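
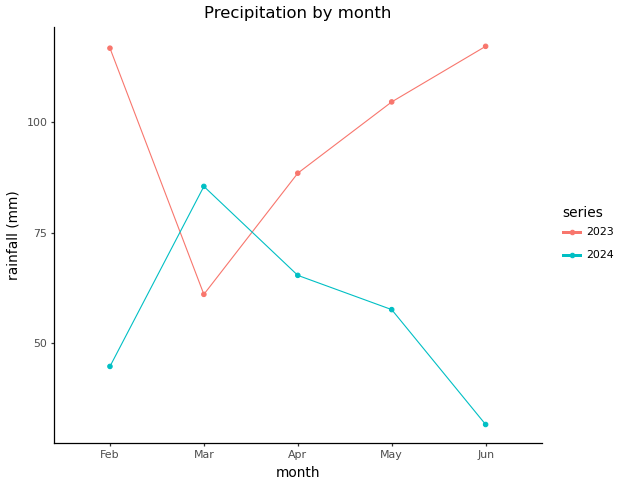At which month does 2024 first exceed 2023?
Feb: 2024 ≈ 40 vs 2023 ≈ 120 (not yet); Mar: 2024 ≈ 90 vs 2023 ≈ 60 (first crossover).

Mar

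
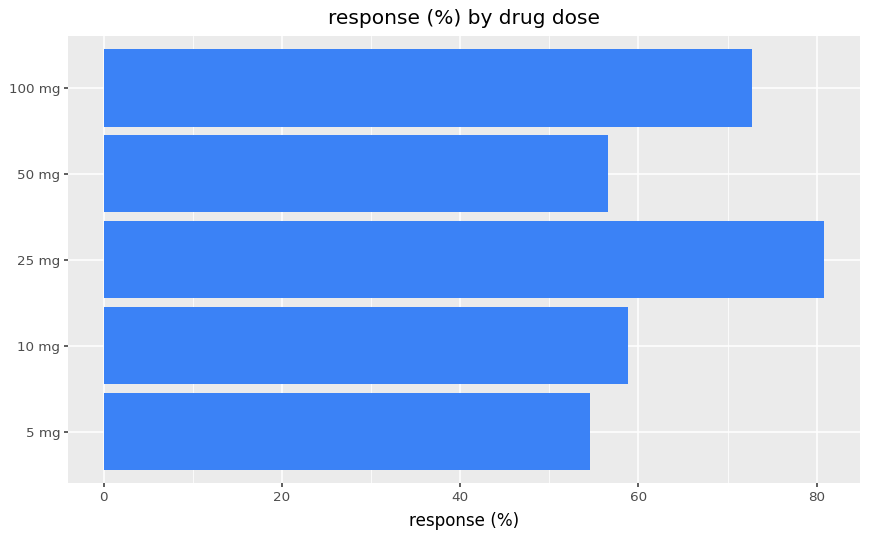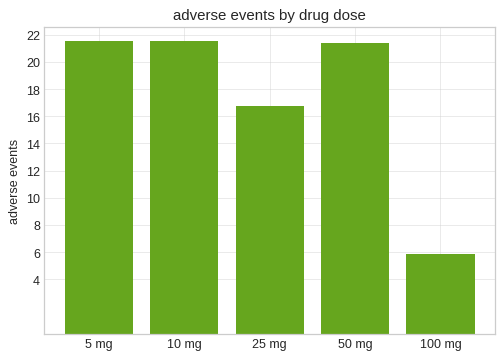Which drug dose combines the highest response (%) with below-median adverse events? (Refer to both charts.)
25 mg

Chart 2 median adverse events ≈ 22; below-median drug doses: 25 mg, 100 mg. Among those, 25 mg has the highest response (%) (≈ 80).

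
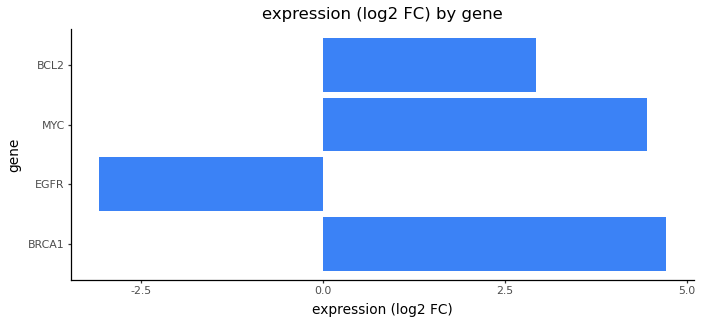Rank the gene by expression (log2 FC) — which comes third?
BCL2

Top 4: BRCA1 ≈ 5, MYC ≈ 4, BCL2 ≈ 3, EGFR ≈ -3.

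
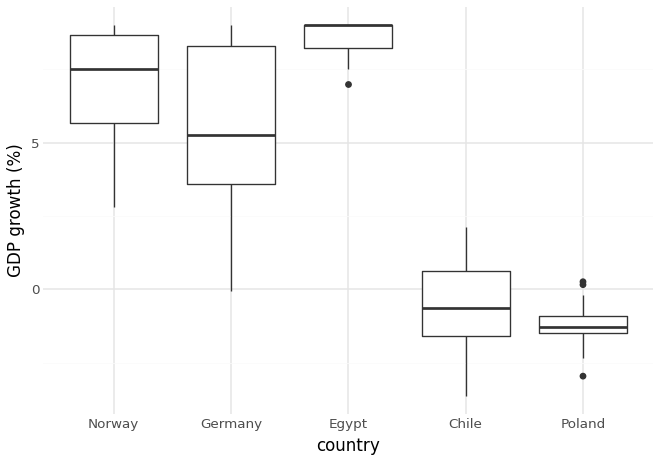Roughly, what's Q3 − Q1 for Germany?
Q3 ≈ 8, Q1 ≈ 4; IQR ≈ 4.

≈ 4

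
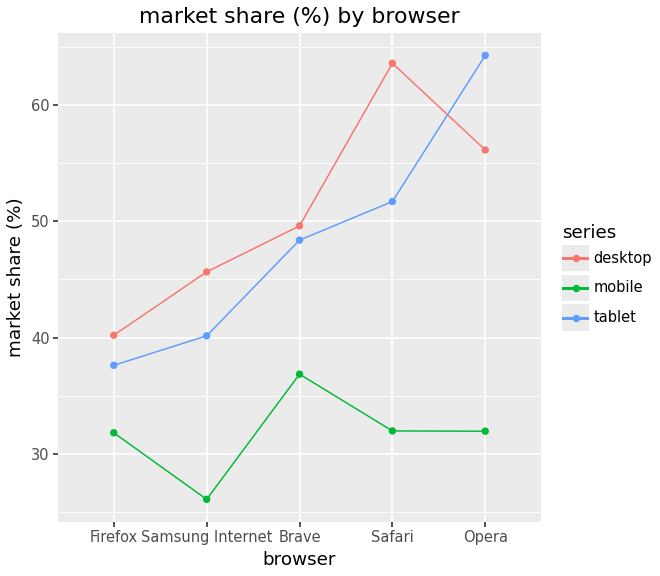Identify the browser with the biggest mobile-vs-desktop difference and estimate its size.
Safari: mobile ≈ 30, desktop ≈ 65 → gap ≈ 35. Next-largest (Opera) is only ≈ 25.

Safari, ≈ 35 %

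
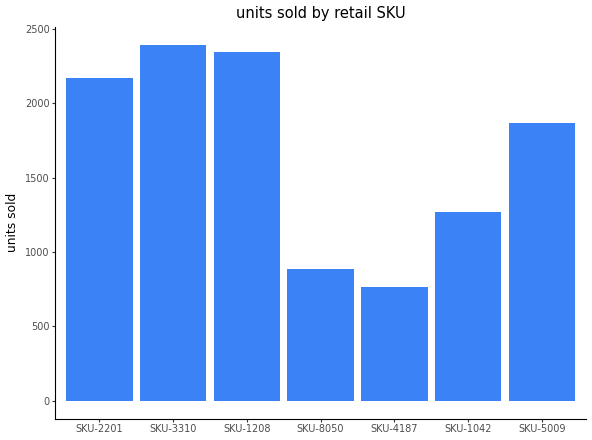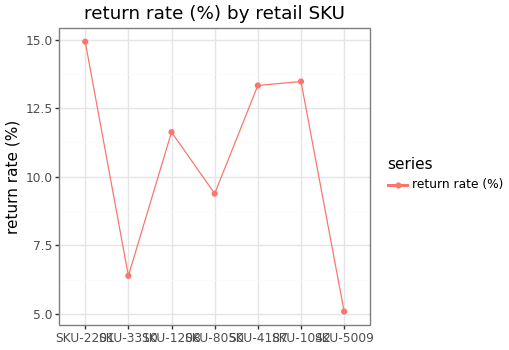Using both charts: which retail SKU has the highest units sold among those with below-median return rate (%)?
Chart 2 median return rate (%) ≈ 12; below-median retail SKUs: SKU-3310, SKU-8050, SKU-5009. Among those, SKU-3310 has the highest units sold (≈ 2500).

SKU-3310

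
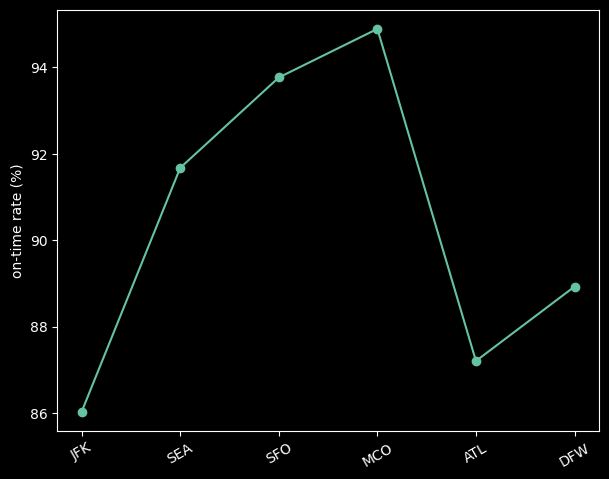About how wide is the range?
≈ 9

Max MCO ≈ 95, min JFK ≈ 86; range ≈ 9.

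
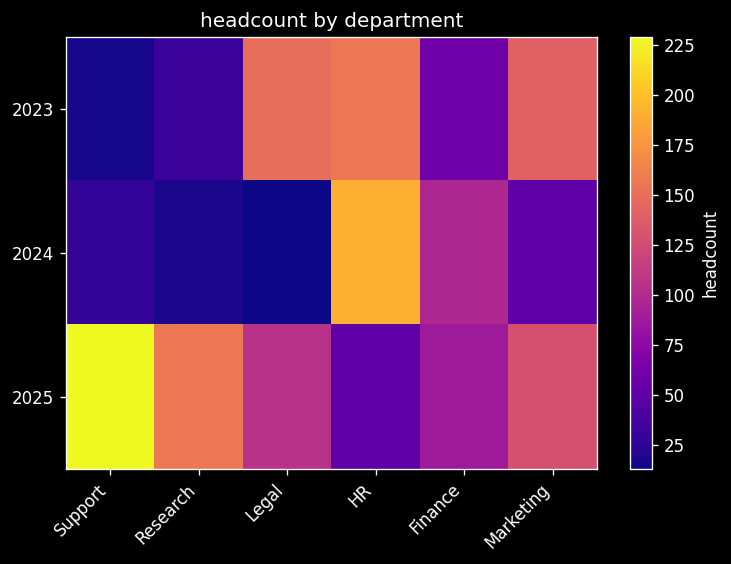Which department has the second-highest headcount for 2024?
Top 3 for 2024: HR ≈ 200, Finance ≈ 100, Marketing ≈ 40.

Finance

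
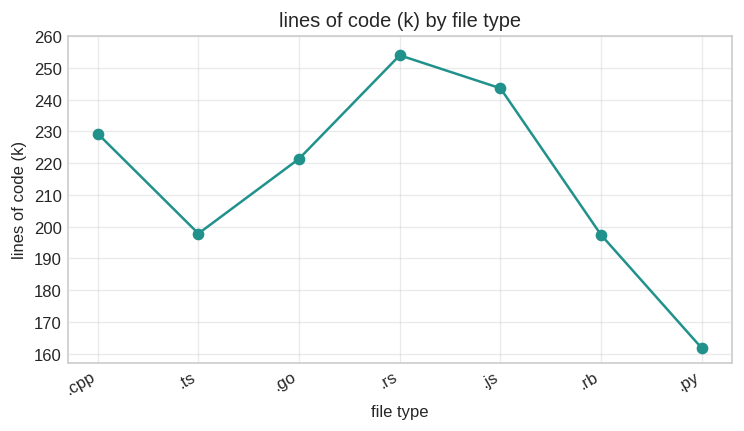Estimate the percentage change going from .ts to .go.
.ts ≈ 200, .go ≈ 220; (220 − 200) / 200 ≈ +10%.

≈ +10%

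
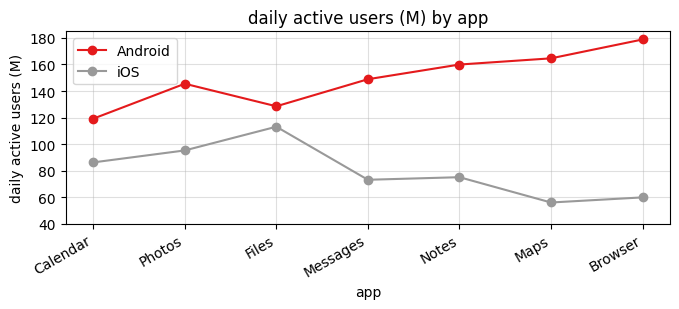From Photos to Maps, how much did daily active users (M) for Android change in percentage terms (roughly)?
≈ +14.3%

Photos ≈ 140, Maps ≈ 160; (160 − 140) / 140 ≈ +14.3%.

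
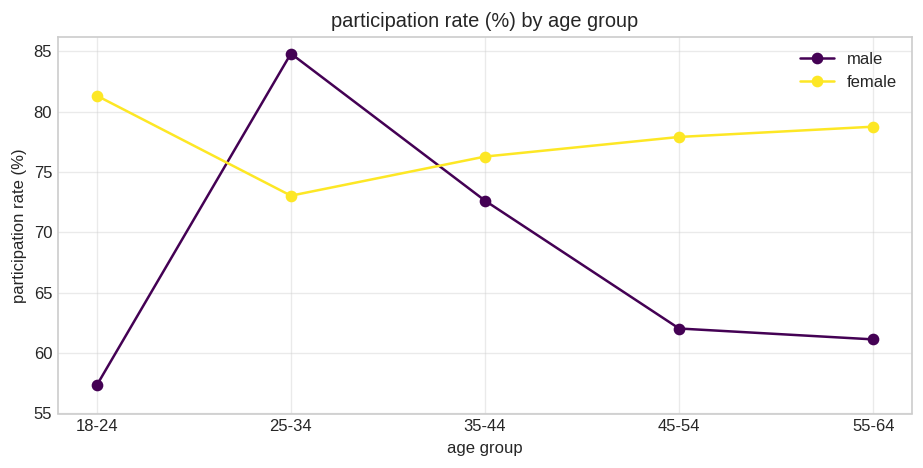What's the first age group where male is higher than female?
25-34

18-24: male ≈ 55 vs female ≈ 80 (not yet); 25-34: male ≈ 85 vs female ≈ 75 (first crossover).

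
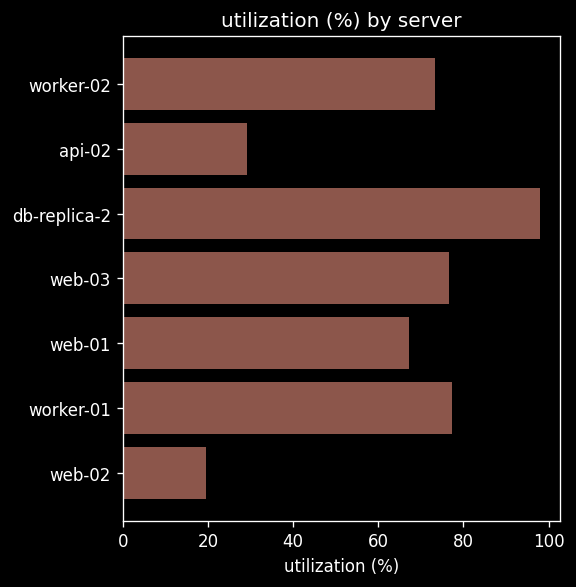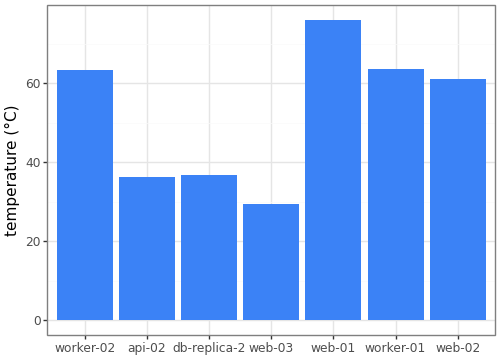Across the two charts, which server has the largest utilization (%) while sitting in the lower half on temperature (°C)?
db-replica-2

Chart 2 median temperature (°C) ≈ 60; below-median servers: api-02, db-replica-2, web-03. Among those, db-replica-2 has the highest utilization (%) (≈ 100).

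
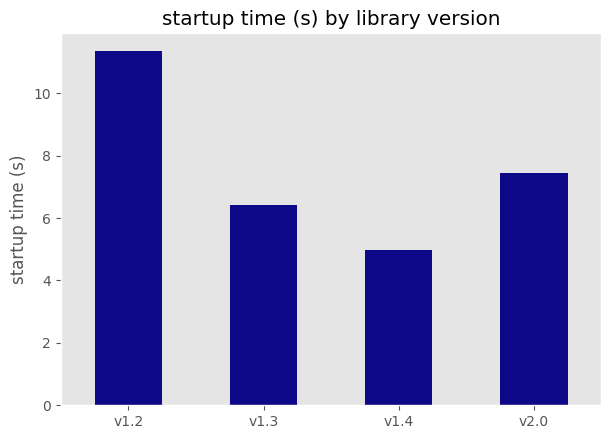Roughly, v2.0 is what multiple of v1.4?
v2.0 ≈ 7, v1.4 ≈ 5; 7/5 ≈ 1.4.

≈ 1.4×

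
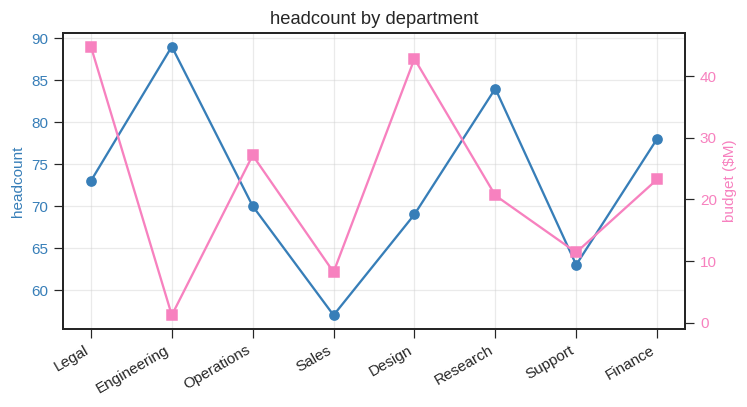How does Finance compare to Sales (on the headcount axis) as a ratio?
Finance ≈ 80, Sales ≈ 55; 80/55 ≈ 1.45.

≈ 1.45×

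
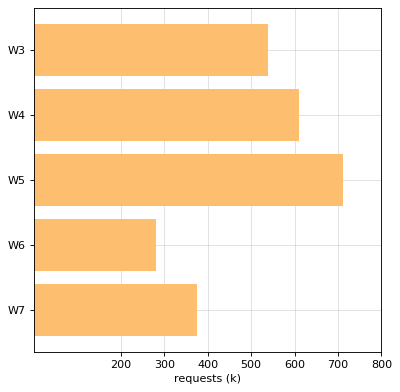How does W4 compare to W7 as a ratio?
W4 ≈ 600, W7 ≈ 400; 600/400 ≈ 1.5.

≈ 1.5×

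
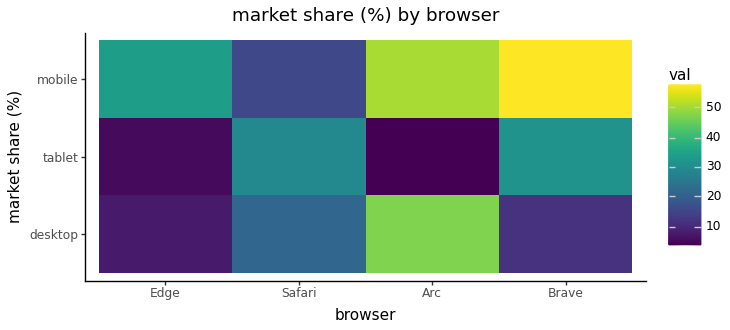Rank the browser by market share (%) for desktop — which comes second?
Safari

Top 3 for desktop: Arc ≈ 45, Safari ≈ 20, Brave ≈ 10.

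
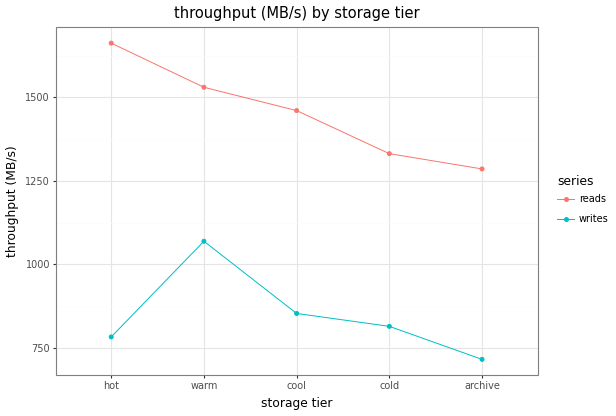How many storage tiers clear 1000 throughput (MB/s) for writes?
Above 1000: warm.

1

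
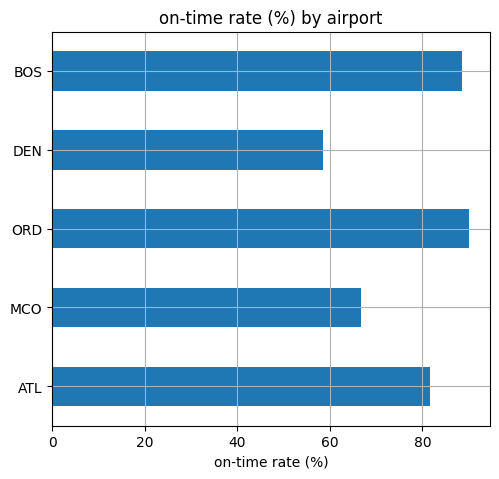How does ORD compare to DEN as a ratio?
ORD ≈ 90, DEN ≈ 60; 90/60 ≈ 1.5.

≈ 1.5×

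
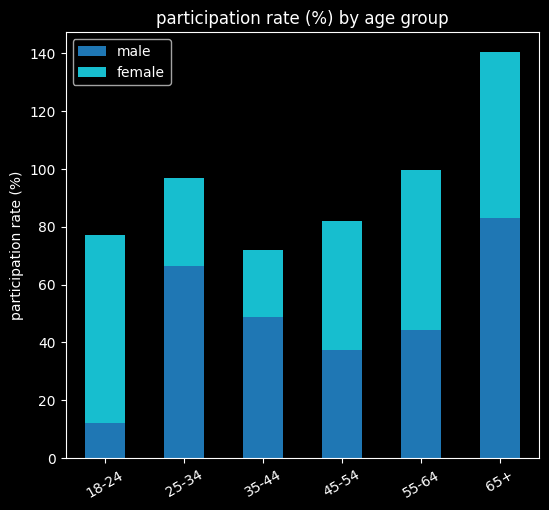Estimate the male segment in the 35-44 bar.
≈ 40

male top ≈ 40, bottom ≈ 0; segment ≈ 40.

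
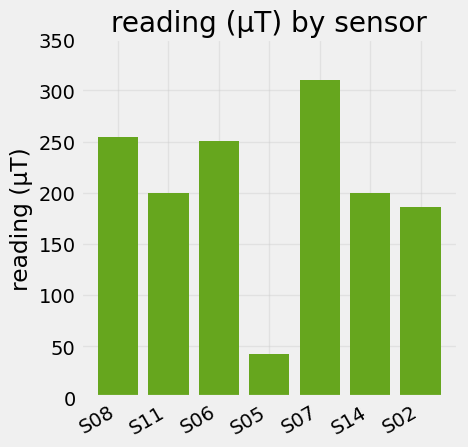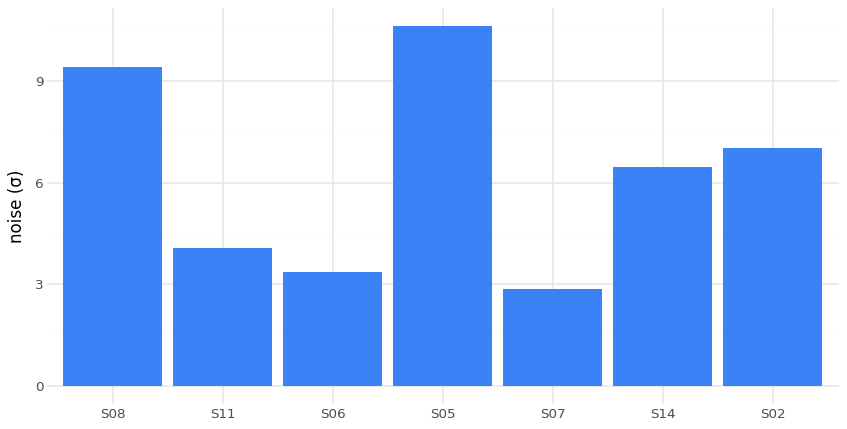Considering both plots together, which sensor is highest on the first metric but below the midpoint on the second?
S07

Chart 2 median noise (σ) ≈ 6; below-median sensors: S11, S06, S07. Among those, S07 has the highest reading (µT) (≈ 300).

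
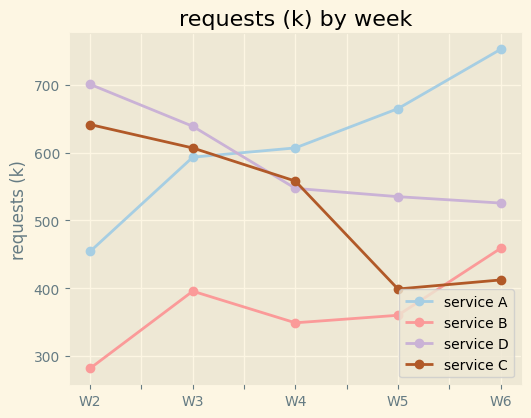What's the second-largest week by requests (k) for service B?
W3

Top 3 for service B: W6 ≈ 450, W3 ≈ 400, W5 ≈ 350.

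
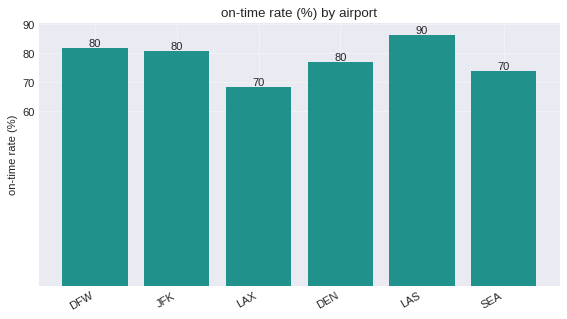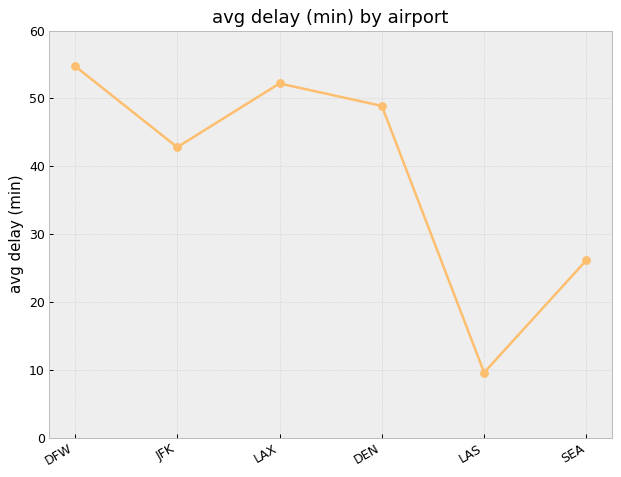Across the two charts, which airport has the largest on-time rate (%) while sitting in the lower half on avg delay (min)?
LAS

Chart 2 median avg delay (min) ≈ 50; below-median airports: JFK, LAS, SEA. Among those, LAS has the highest on-time rate (%) (≈ 90).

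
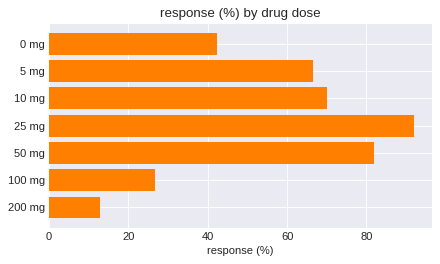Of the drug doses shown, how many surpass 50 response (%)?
4

Above 50: 5 mg, 10 mg, 25 mg, 50 mg.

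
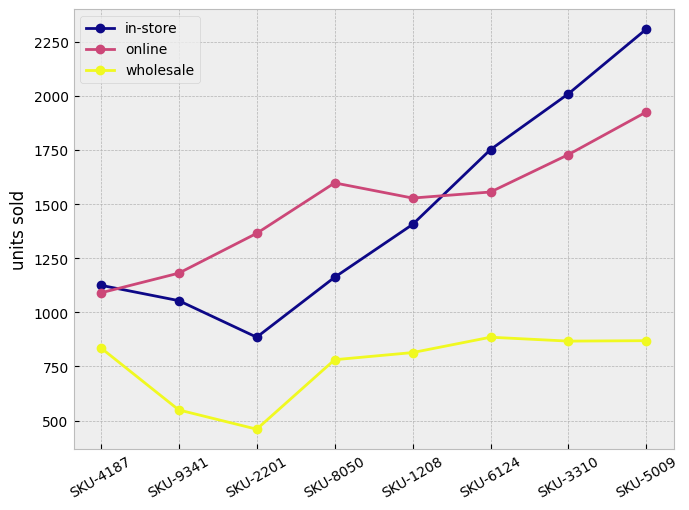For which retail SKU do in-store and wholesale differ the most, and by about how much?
SKU-5009, ≈ 1600

SKU-5009: in-store ≈ 2400, wholesale ≈ 800 → gap ≈ 1600. Next-largest (SKU-3310) is only ≈ 1200.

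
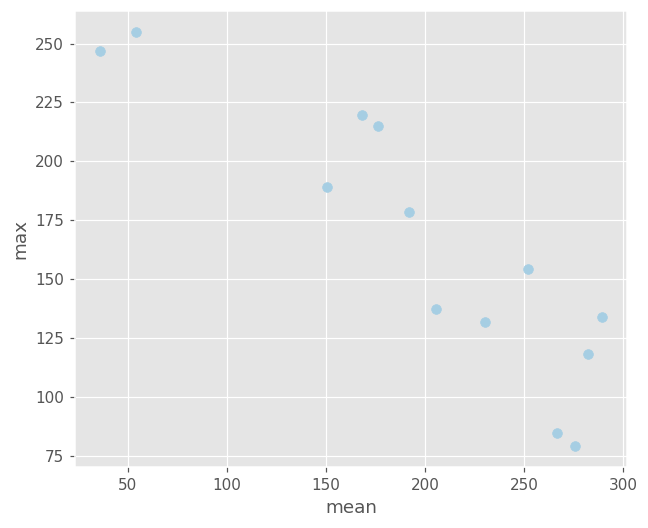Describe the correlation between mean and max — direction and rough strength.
negative, strong

Points are negatively correlated; strong (|r| ≈ 0.9).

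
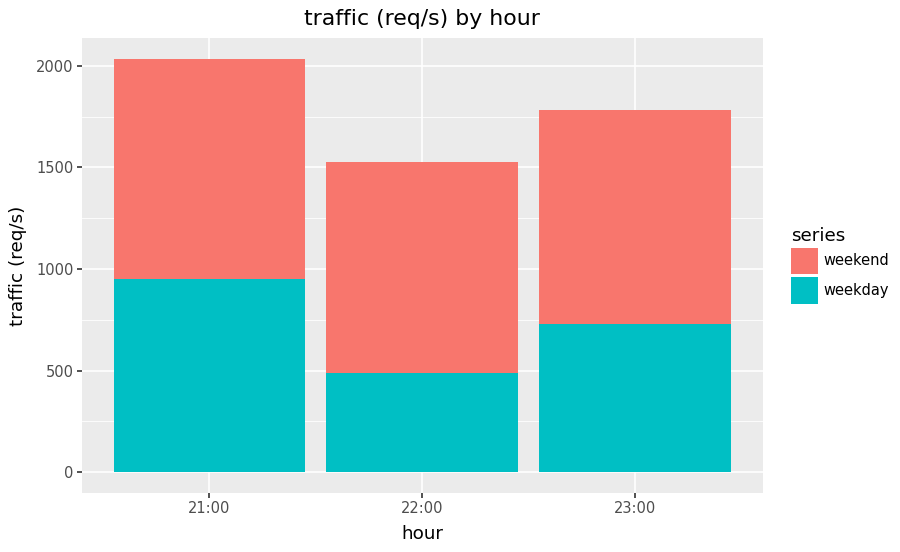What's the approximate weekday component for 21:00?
weekday top ≈ 1000, bottom ≈ 0; segment ≈ 1000.

≈ 1000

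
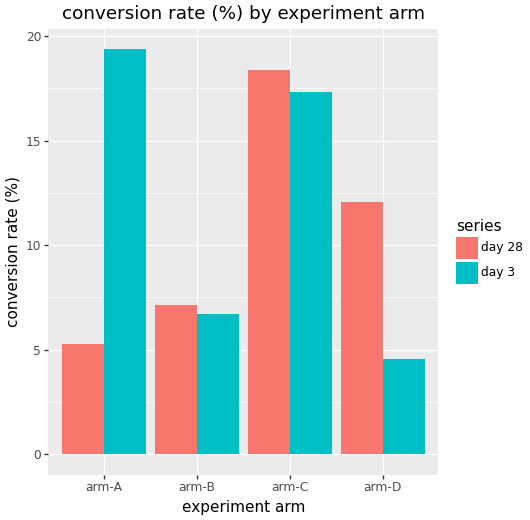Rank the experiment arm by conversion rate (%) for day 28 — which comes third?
Top 4 for day 28: arm-C ≈ 18, arm-D ≈ 12, arm-B ≈ 8, arm-A ≈ 6.

arm-B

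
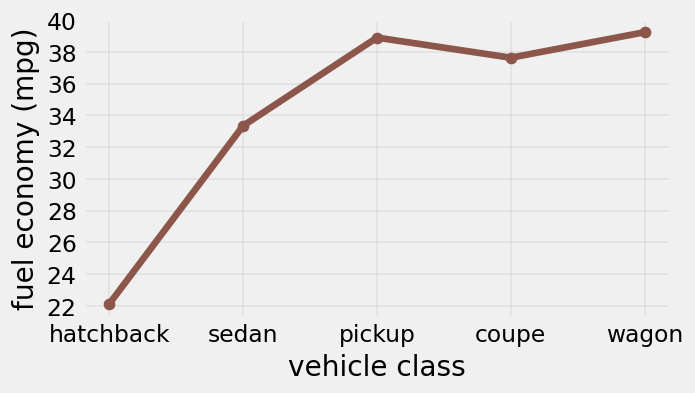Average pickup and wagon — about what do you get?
≈ 39

(38 + 40) / 2 ≈ 39.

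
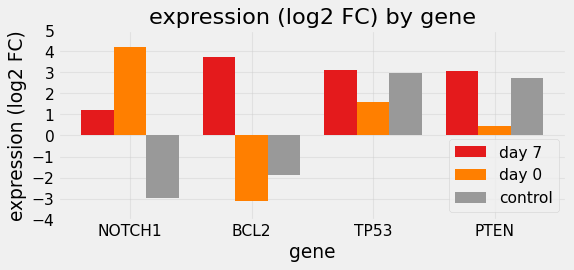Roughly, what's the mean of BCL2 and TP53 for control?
≈ 0

(-2 + 3) / 2 ≈ 0.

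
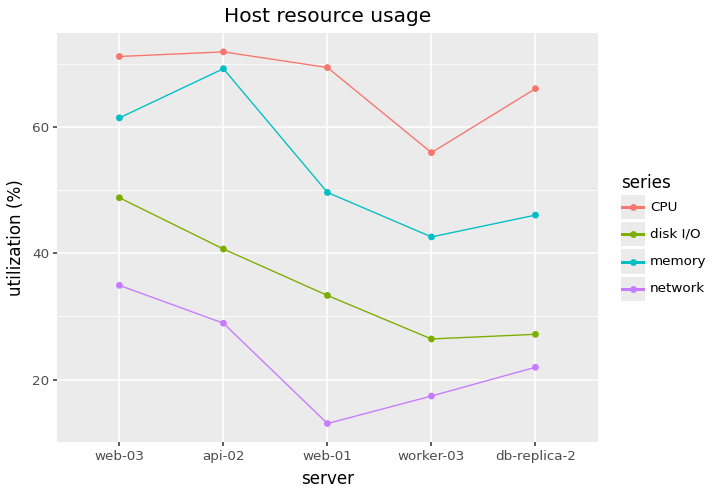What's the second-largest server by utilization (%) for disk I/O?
api-02

Top 3 for disk I/O: web-03 ≈ 50, api-02 ≈ 40, web-01 ≈ 35.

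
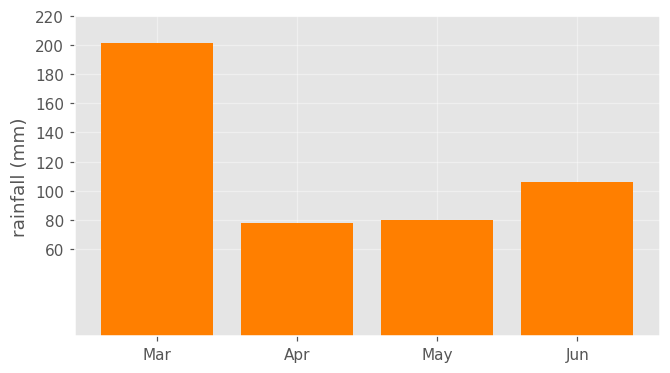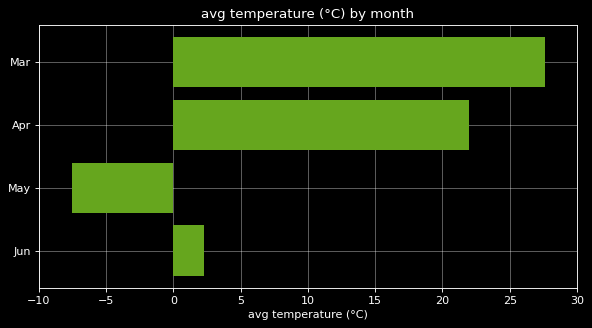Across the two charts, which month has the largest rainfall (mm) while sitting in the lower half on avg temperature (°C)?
Jun

Chart 2 median avg temperature (°C) ≈ 10; below-median months: May, Jun. Among those, Jun has the highest rainfall (mm) (≈ 100).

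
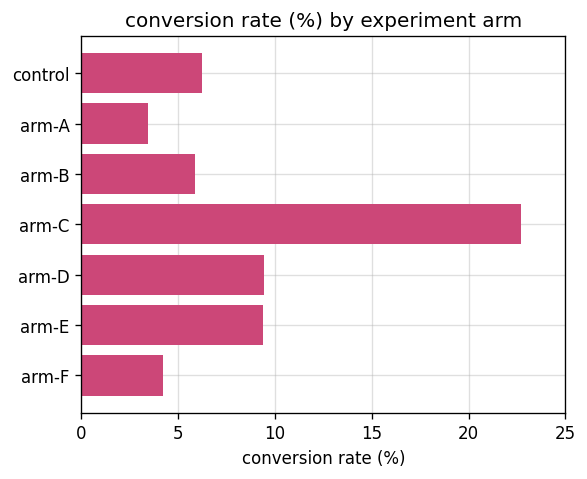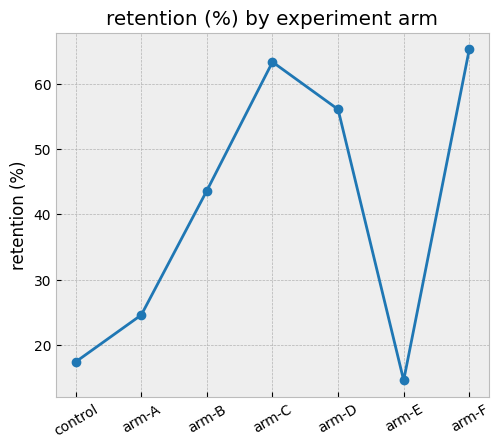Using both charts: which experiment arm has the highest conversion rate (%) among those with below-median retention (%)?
Chart 2 median retention (%) ≈ 40; below-median experiment arms: control, arm-A, arm-E. Among those, arm-E has the highest conversion rate (%) (≈ 10).

arm-E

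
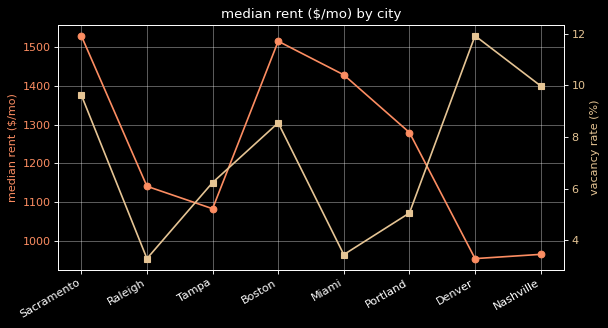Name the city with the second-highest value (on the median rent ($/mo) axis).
Boston

Top 3 (on the median rent ($/mo) axis): Sacramento ≈ 1550, Boston ≈ 1500, Miami ≈ 1450.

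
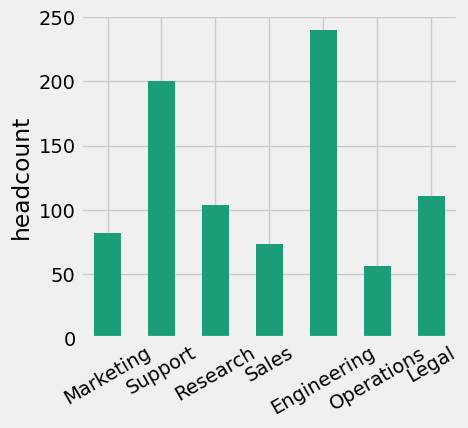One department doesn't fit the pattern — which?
Engineering ≈ 240; the rest sit between ≈ 60 and ≈ 200.

Engineering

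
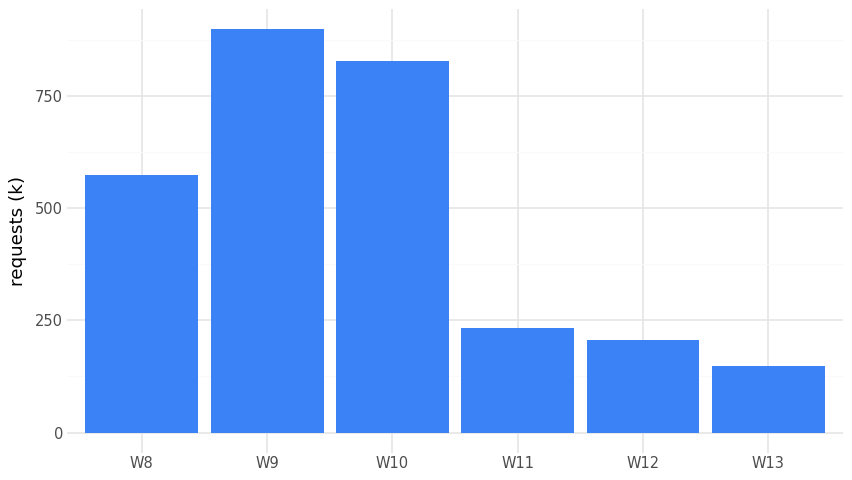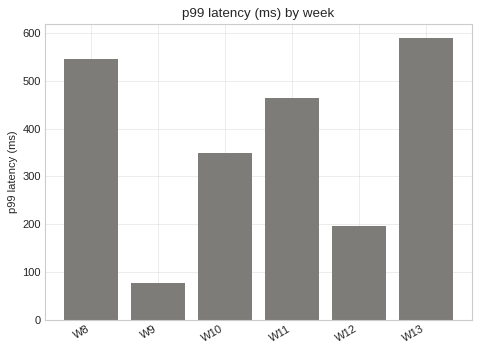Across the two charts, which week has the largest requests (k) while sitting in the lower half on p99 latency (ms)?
W9

Chart 2 median p99 latency (ms) ≈ 400; below-median weeks: W9, W10, W12. Among those, W9 has the highest requests (k) (≈ 900).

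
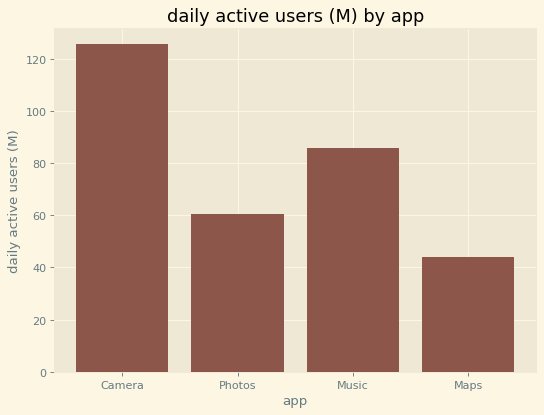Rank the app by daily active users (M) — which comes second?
Music

Top 3: Camera ≈ 120, Music ≈ 80, Photos ≈ 60.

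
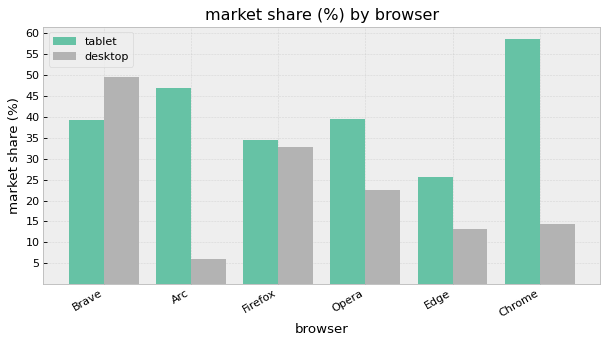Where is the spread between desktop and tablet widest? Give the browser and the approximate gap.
Chrome, ≈ 45 %

Chrome: desktop ≈ 15, tablet ≈ 60 → gap ≈ 45. Next-largest (Arc) is only ≈ 40.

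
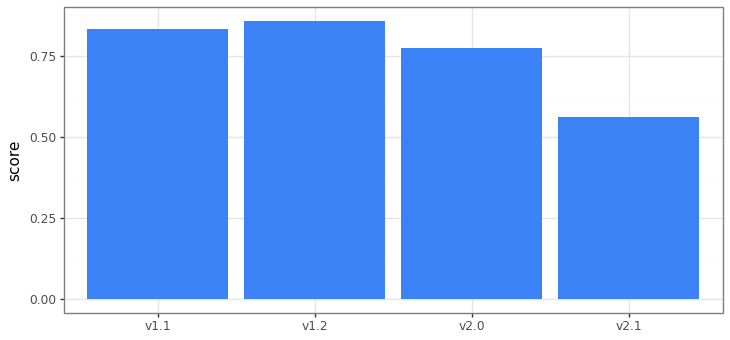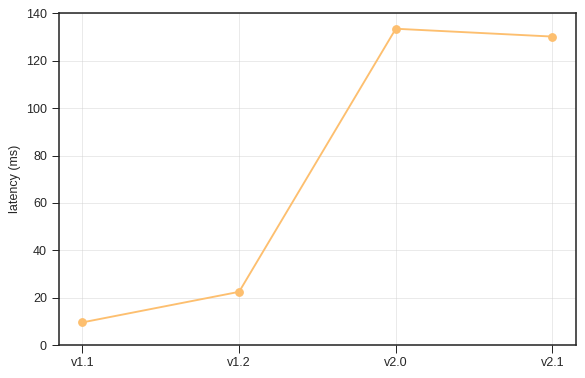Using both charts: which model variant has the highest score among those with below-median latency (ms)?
Chart 2 median latency (ms) ≈ 80; below-median model variants: v1.1, v1.2. Among those, v1.2 has the highest score (≈ 0.9).

v1.2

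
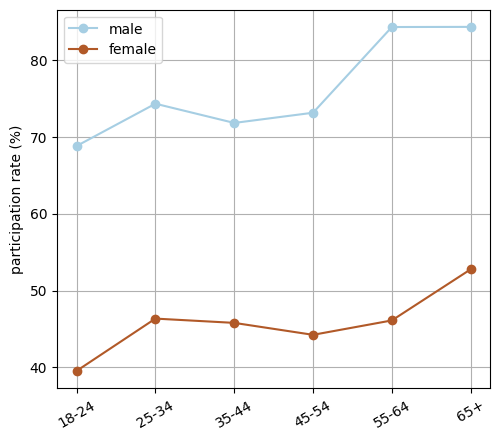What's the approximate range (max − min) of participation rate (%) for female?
≈ 15

Max 65+ ≈ 55, min 18-24 ≈ 40; range ≈ 15.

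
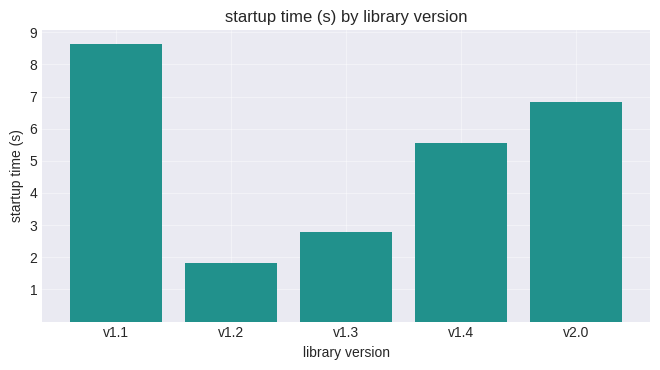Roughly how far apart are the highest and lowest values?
Max v1.1 ≈ 9, min v1.2 ≈ 2; range ≈ 7.

≈ 7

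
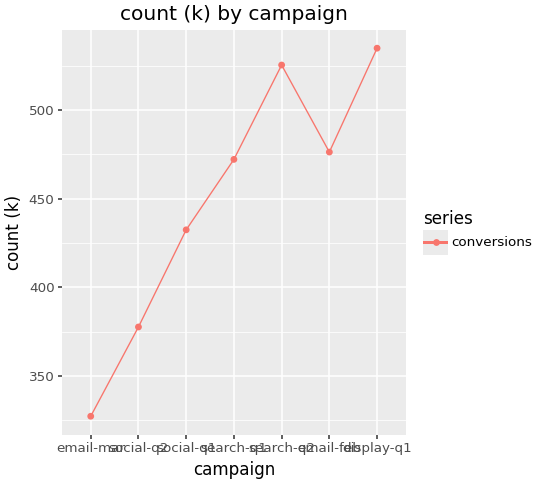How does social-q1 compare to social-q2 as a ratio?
≈ 1.16×

social-q1 ≈ 440, social-q2 ≈ 380; 440/380 ≈ 1.16.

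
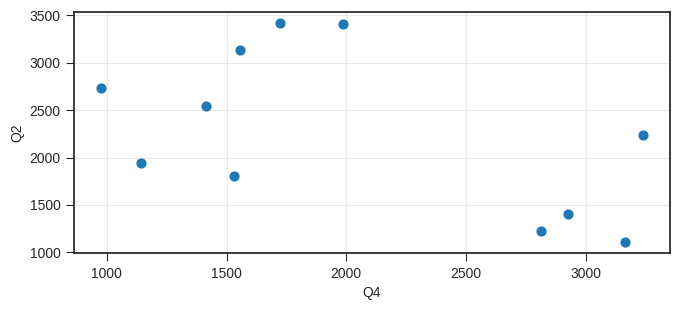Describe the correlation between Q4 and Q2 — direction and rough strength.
negative, moderate

Points are negatively correlated; moderate (|r| ≈ 0.5).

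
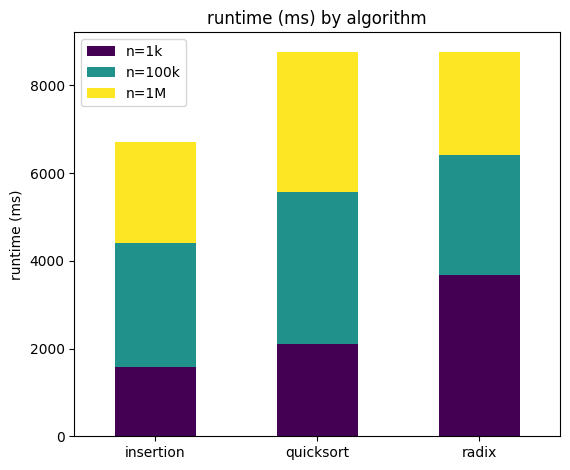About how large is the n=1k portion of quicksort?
n=1k top ≈ 2000, bottom ≈ 0; segment ≈ 2000.

≈ 2000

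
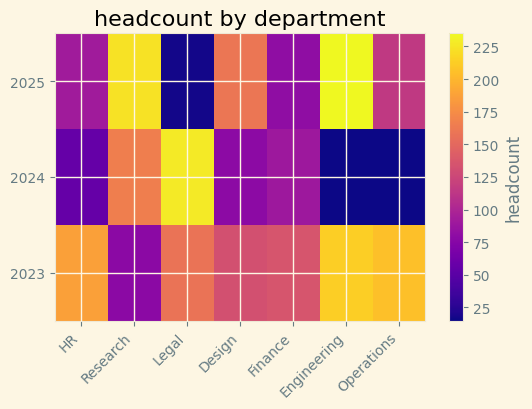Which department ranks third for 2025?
Top 4 for 2025: Engineering ≈ 240, Research ≈ 220, Design ≈ 160, Operations ≈ 120.

Design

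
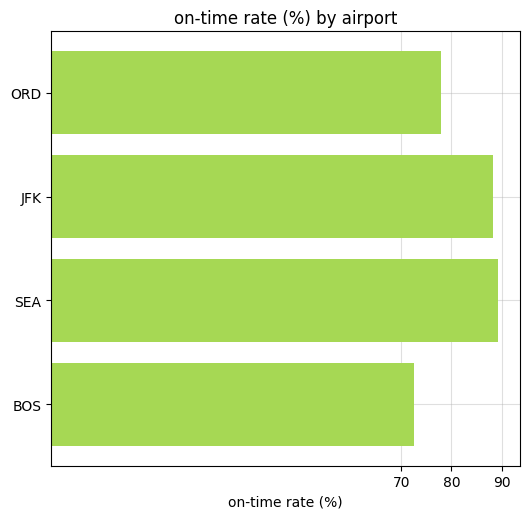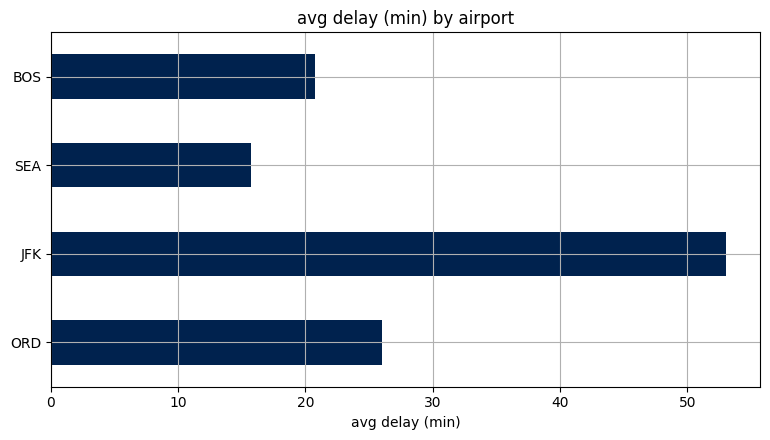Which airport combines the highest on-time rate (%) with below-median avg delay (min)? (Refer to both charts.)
SEA

Chart 2 median avg delay (min) ≈ 25; below-median airports: SEA, BOS. Among those, SEA has the highest on-time rate (%) (≈ 90).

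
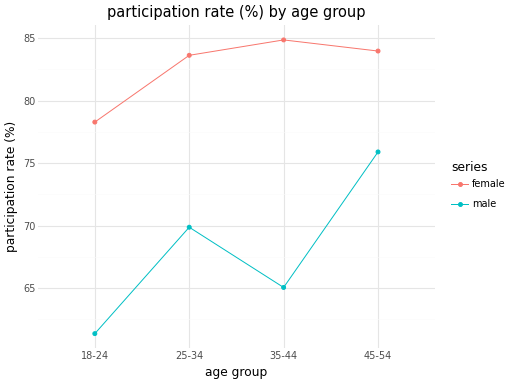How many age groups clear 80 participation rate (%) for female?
3

Above 80: 25-34, 35-44, 45-54.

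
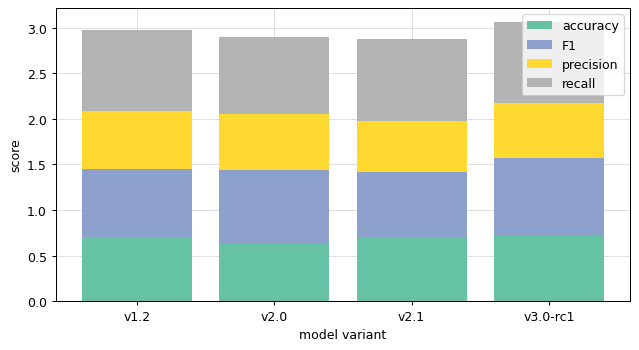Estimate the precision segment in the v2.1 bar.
precision top ≈ 2.0, bottom ≈ 1.5; segment ≈ 0.5.

≈ 0.5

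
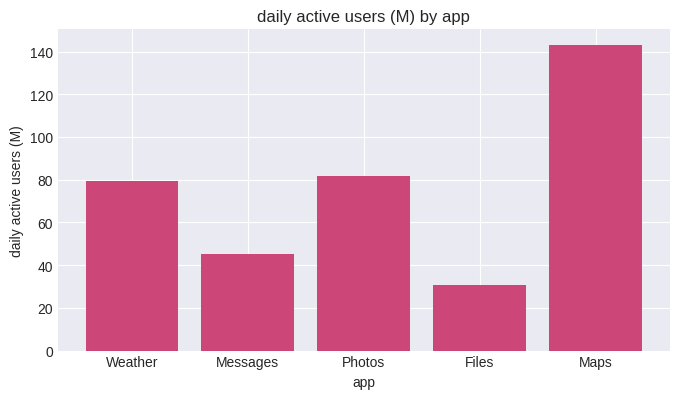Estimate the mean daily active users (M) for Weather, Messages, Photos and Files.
≈ 60

(80 + 40 + 80 + 40) / 4 ≈ 60.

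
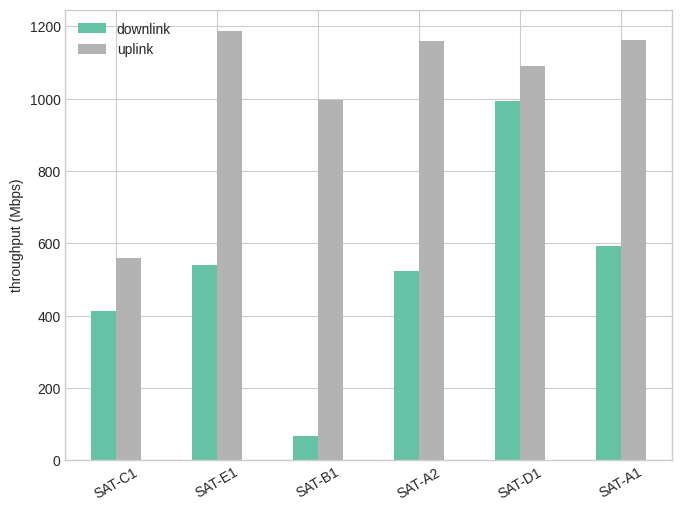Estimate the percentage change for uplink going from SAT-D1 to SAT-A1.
≈ +9.1%

SAT-D1 ≈ 1100, SAT-A1 ≈ 1200; (1200 − 1100) / 1100 ≈ +9.1%.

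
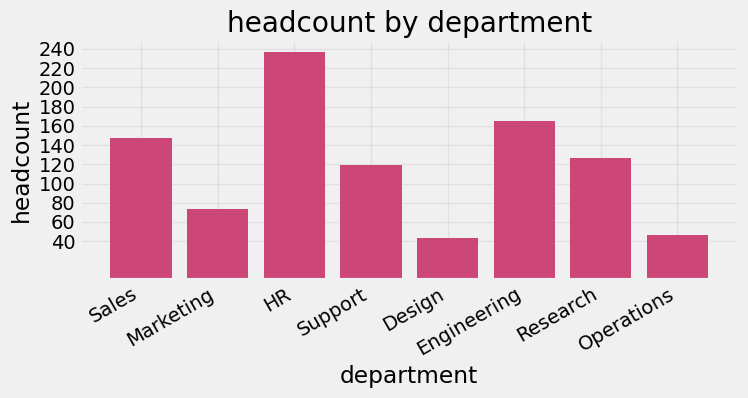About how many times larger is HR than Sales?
HR ≈ 240, Sales ≈ 140; 240/140 ≈ 1.71.

≈ 1.71×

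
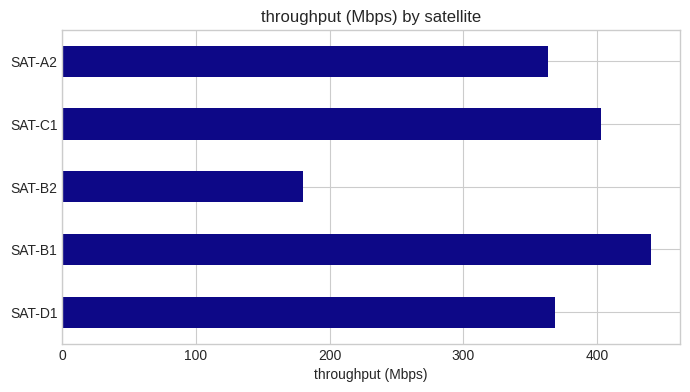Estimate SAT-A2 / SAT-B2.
SAT-A2 ≈ 350, SAT-B2 ≈ 200; 350/200 ≈ 1.75.

≈ 1.75×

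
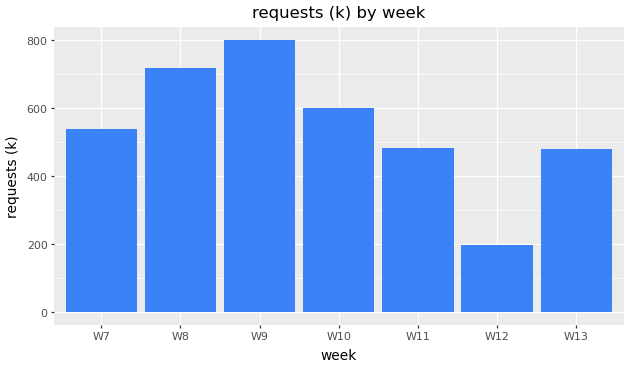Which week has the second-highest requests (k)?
W8

Top 3: W9 ≈ 800, W8 ≈ 700, W10 ≈ 600.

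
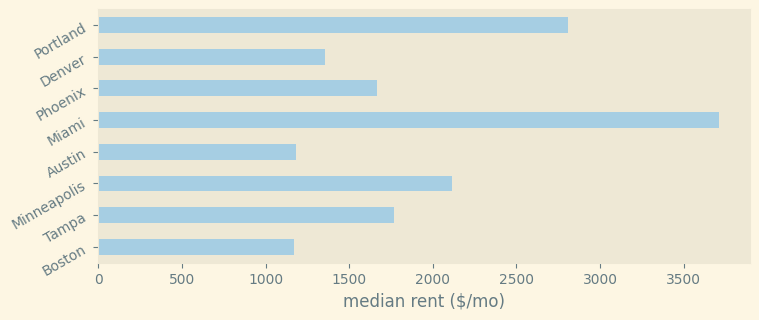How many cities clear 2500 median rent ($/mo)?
Above 2500: Miami, Portland.

2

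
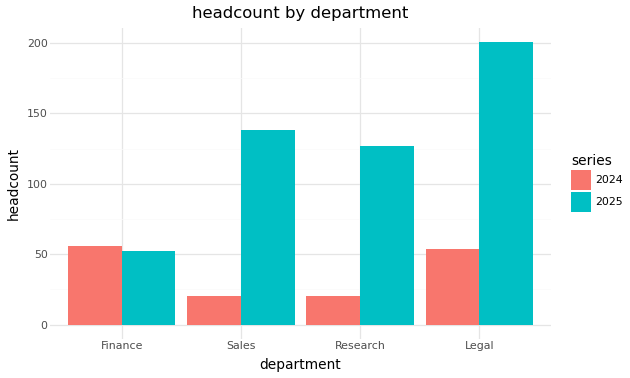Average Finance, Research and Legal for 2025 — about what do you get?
(60 + 120 + 200) / 3 ≈ 127.

≈ 127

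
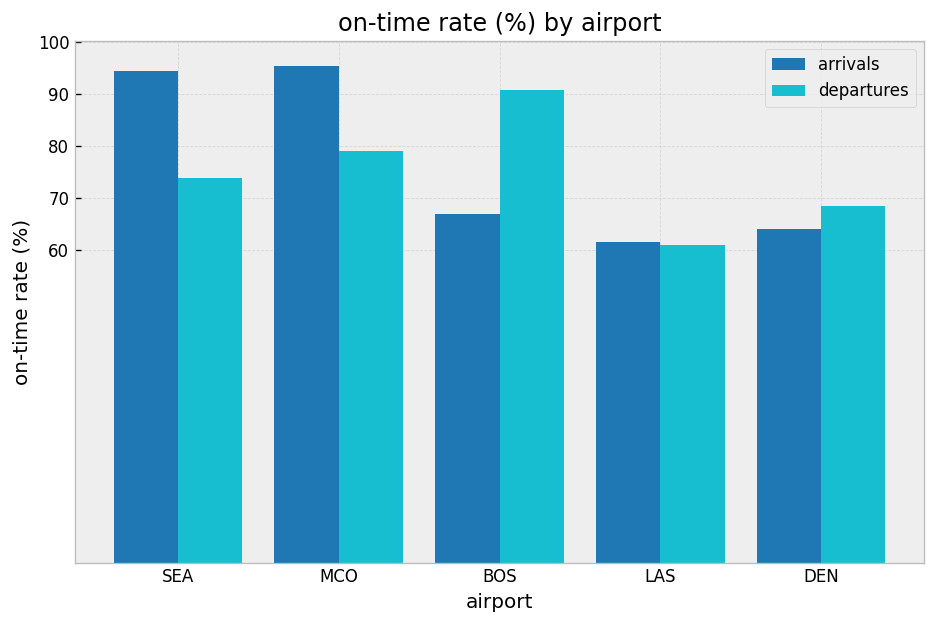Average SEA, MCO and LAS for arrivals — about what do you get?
≈ 83

(90 + 100 + 60) / 3 ≈ 83.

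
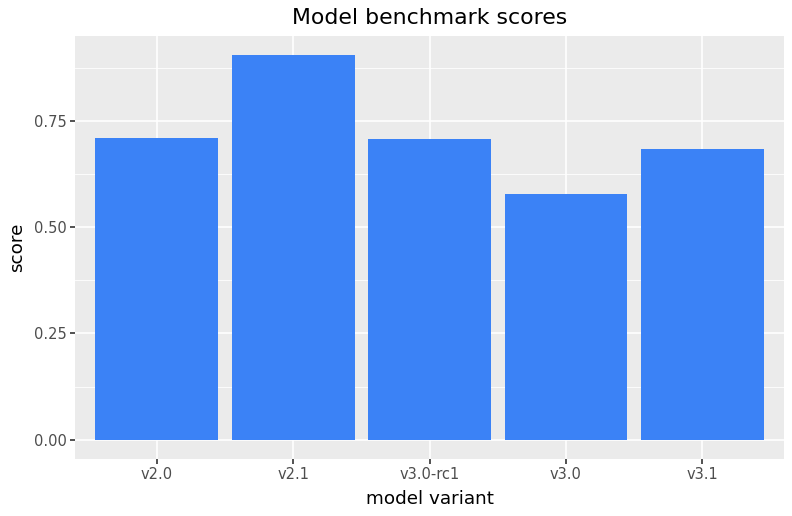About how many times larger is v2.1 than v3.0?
v2.1 ≈ 0.9, v3.0 ≈ 0.6; 0.9/0.6 ≈ 1.5.

≈ 1.5×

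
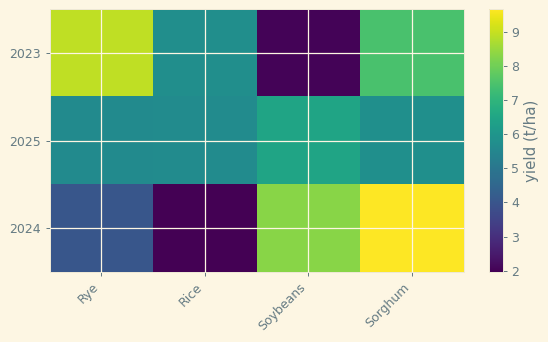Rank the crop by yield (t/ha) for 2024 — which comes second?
Soybeans

Top 3 for 2024: Sorghum ≈ 10, Soybeans ≈ 8, Rye ≈ 4.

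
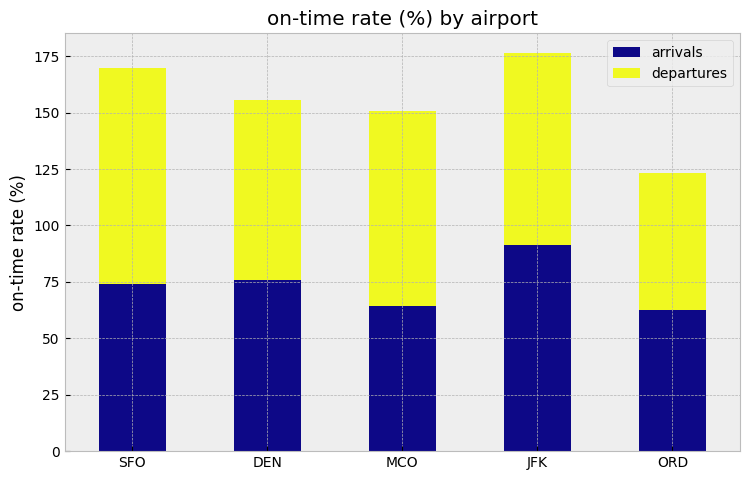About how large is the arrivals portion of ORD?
arrivals top ≈ 60, bottom ≈ 0; segment ≈ 60.

≈ 60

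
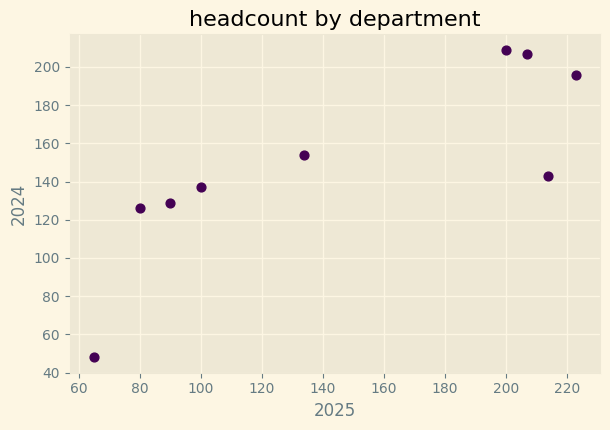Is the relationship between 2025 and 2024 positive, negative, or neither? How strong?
Points are positively correlated; strong (|r| ≈ 0.8).

positive, strong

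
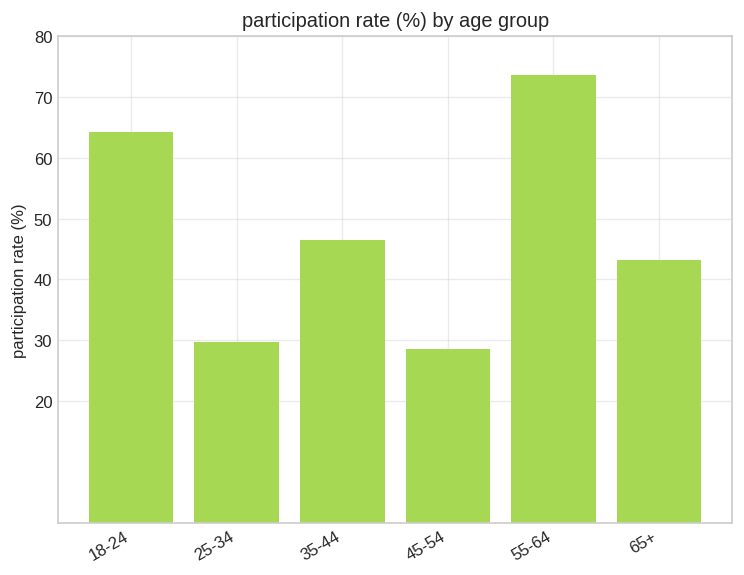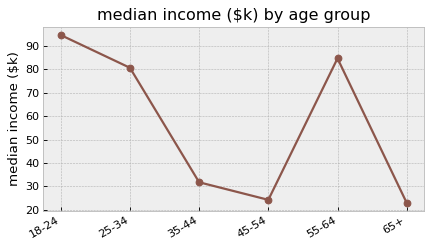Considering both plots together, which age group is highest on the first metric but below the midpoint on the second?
35-44

Chart 2 median median income ($k) ≈ 60; below-median age groups: 35-44, 45-54, 65+. Among those, 35-44 has the highest participation rate (%) (≈ 50).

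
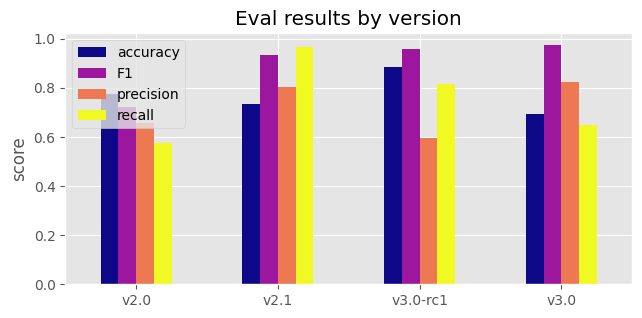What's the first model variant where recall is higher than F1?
v2.0: recall ≈ 0.6 vs F1 ≈ 0.7 (not yet); v2.1: recall ≈ 1.0 vs F1 ≈ 0.9 (first crossover).

v2.1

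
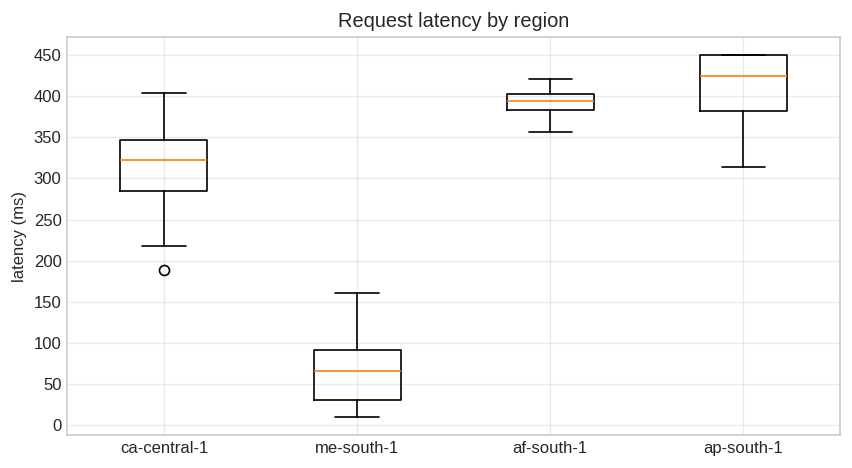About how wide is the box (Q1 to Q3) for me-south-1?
≈ 50

Q3 ≈ 100, Q1 ≈ 50; IQR ≈ 50.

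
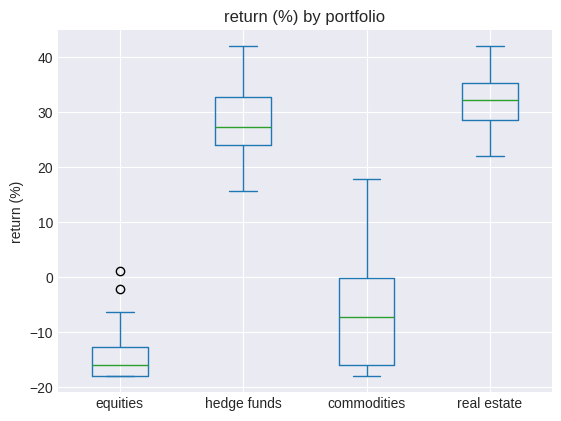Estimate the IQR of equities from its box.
Q3 ≈ -15, Q1 ≈ -20; IQR ≈ 5.

≈ 5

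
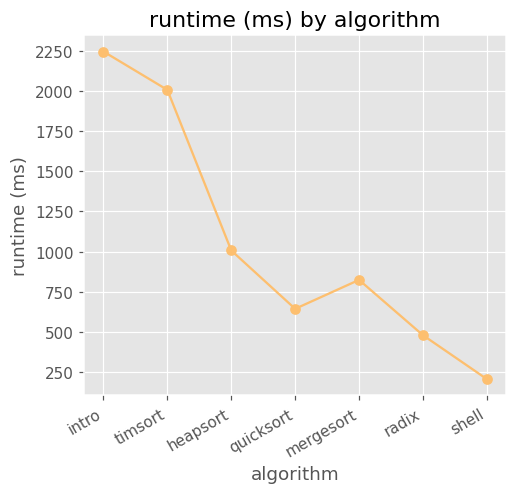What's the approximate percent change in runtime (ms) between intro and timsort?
≈ -9.1%

intro ≈ 2200, timsort ≈ 2000; (2000 − 2200) / 2200 ≈ -9.1%.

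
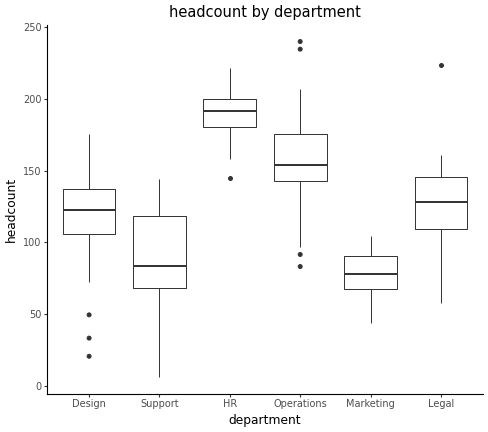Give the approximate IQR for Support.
Q3 ≈ 120, Q1 ≈ 70; IQR ≈ 50.

≈ 50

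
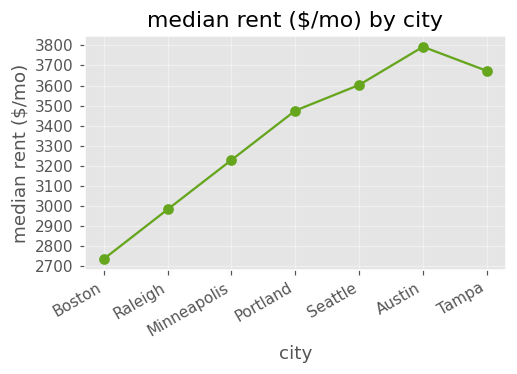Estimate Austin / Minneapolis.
≈ 1.19×

Austin ≈ 3800, Minneapolis ≈ 3200; 3800/3200 ≈ 1.19.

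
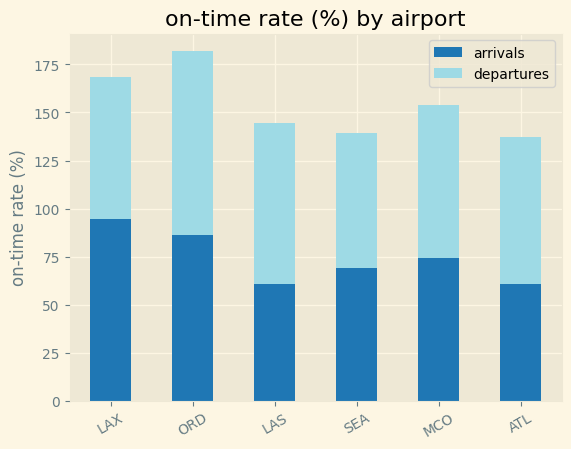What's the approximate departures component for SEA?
≈ 80

departures top ≈ 140, bottom ≈ 60; segment ≈ 80.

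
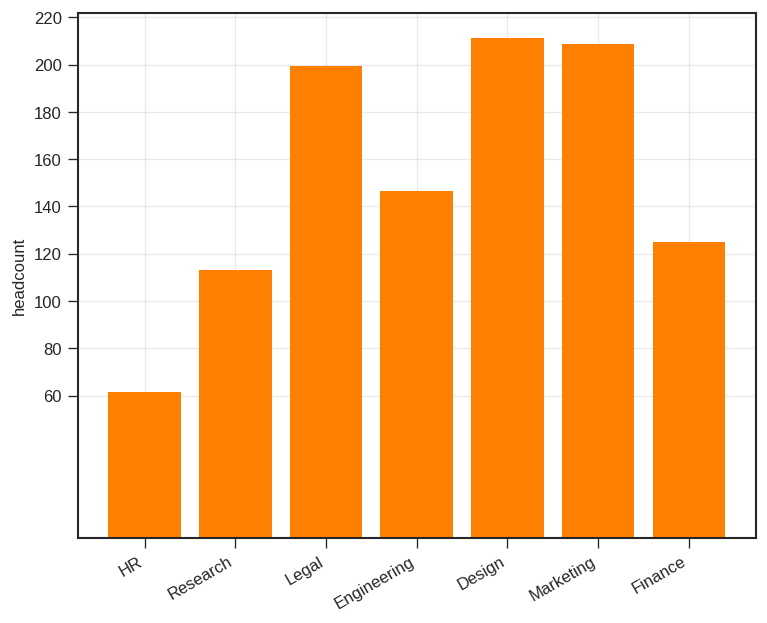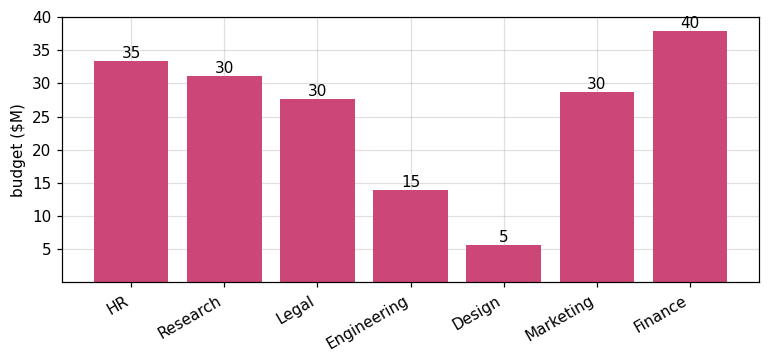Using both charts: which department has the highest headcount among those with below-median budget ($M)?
Chart 2 median budget ($M) ≈ 30; below-median departments: Legal, Engineering, Design. Among those, Design has the highest headcount (≈ 220).

Design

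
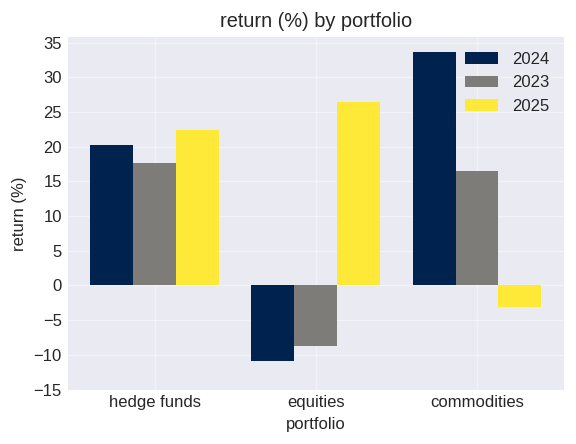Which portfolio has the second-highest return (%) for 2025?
hedge funds

Top 3 for 2025: equities ≈ 25, hedge funds ≈ 20, commodities ≈ -5.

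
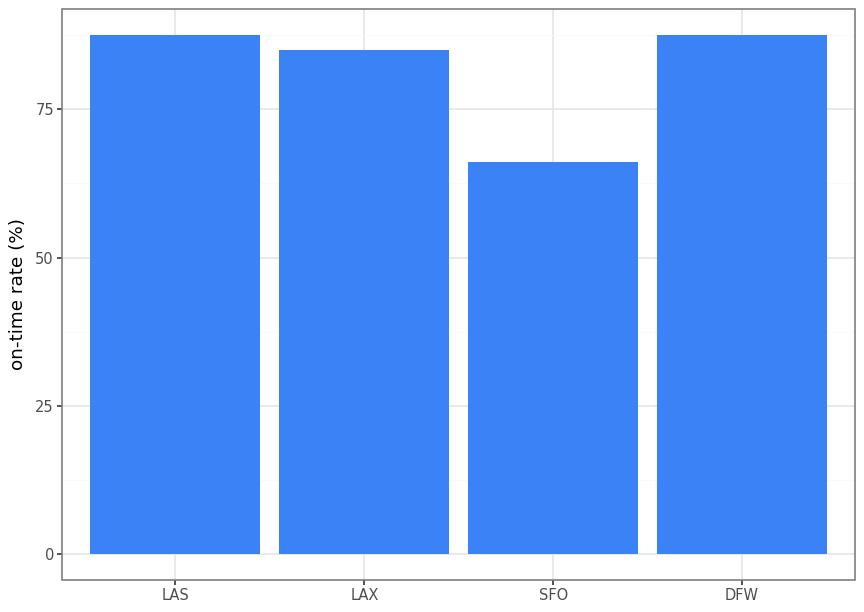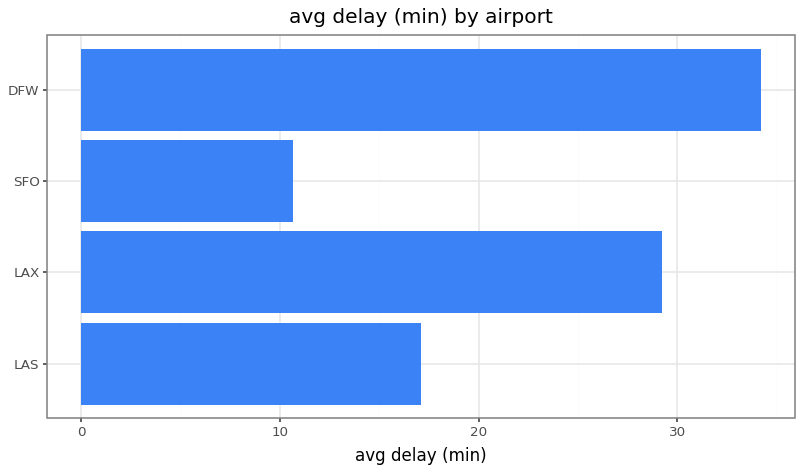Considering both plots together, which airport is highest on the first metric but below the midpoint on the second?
Chart 2 median avg delay (min) ≈ 25; below-median airports: LAS, SFO. Among those, LAS has the highest on-time rate (%) (≈ 90).

LAS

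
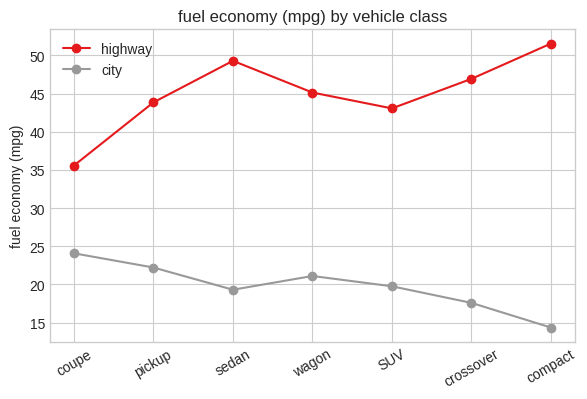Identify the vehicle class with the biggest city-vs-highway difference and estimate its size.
compact, ≈ 35 mpg

compact: city ≈ 15, highway ≈ 50 → gap ≈ 35. Next-largest (sedan) is only ≈ 30.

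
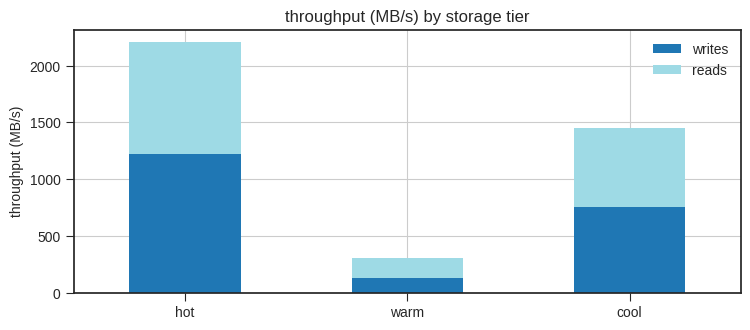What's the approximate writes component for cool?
writes top ≈ 800, bottom ≈ 0; segment ≈ 800.

≈ 800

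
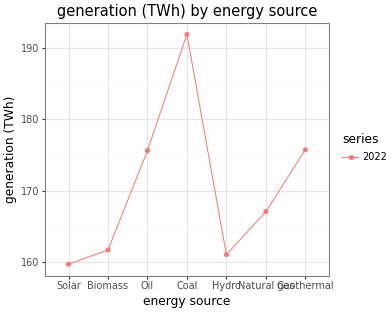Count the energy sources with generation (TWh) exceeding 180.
Above 180: Coal.

1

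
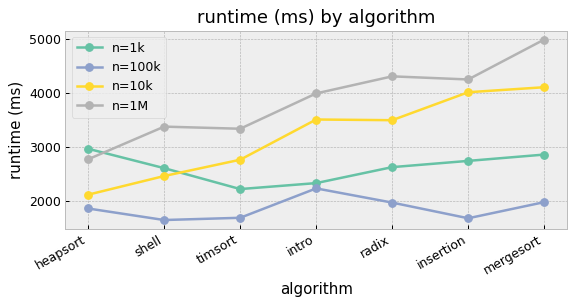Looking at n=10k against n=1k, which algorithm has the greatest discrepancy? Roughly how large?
insertion, ≈ 1500 ms

insertion: n=10k ≈ 4000, n=1k ≈ 2500 → gap ≈ 1500. Next-largest (mergesort) is only ≈ 1000.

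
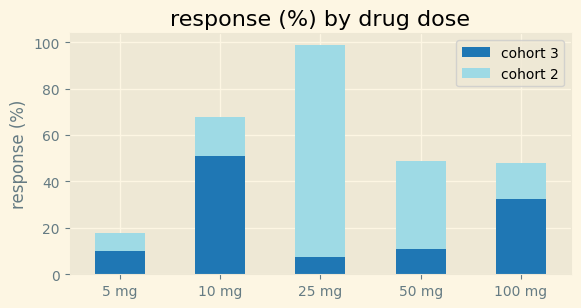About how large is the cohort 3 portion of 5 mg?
cohort 3 top ≈ 10, bottom ≈ 0; segment ≈ 10.

≈ 10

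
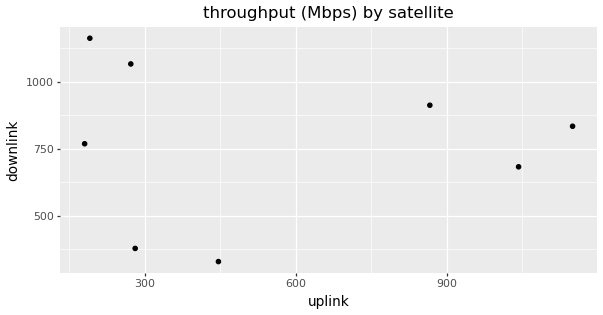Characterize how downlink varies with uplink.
no clear correlation

Points are roughly uncorrelated; weak (|r| ≈ 0.0).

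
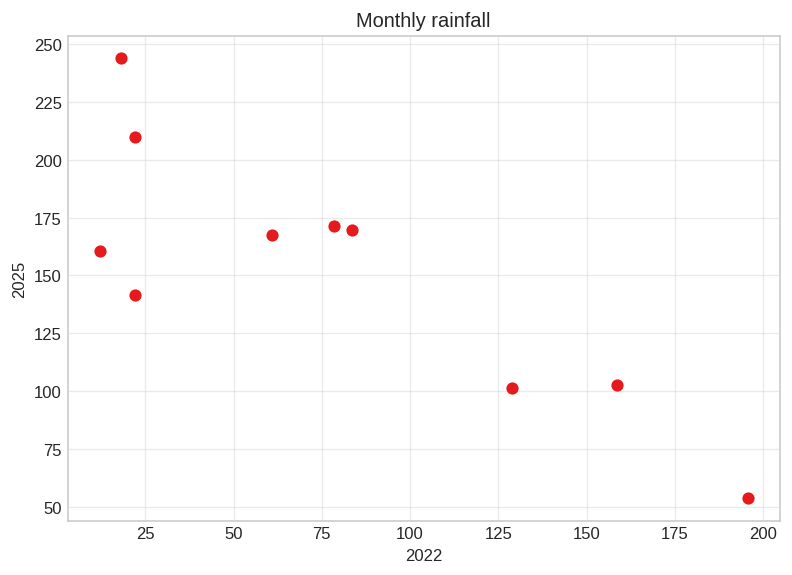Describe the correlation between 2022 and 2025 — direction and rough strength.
Points are negatively correlated; strong (|r| ≈ 0.8).

negative, strong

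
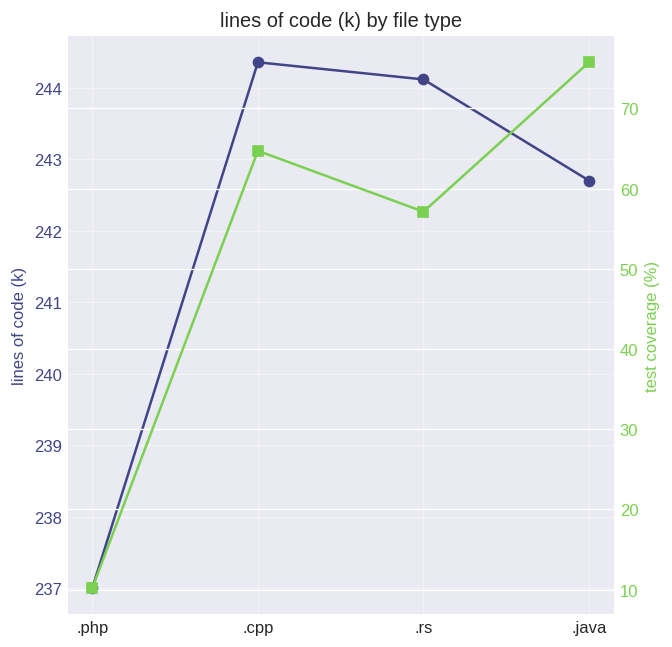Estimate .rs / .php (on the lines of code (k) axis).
≈ 1.03×

.rs ≈ 244, .php ≈ 237; 244/237 ≈ 1.03.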